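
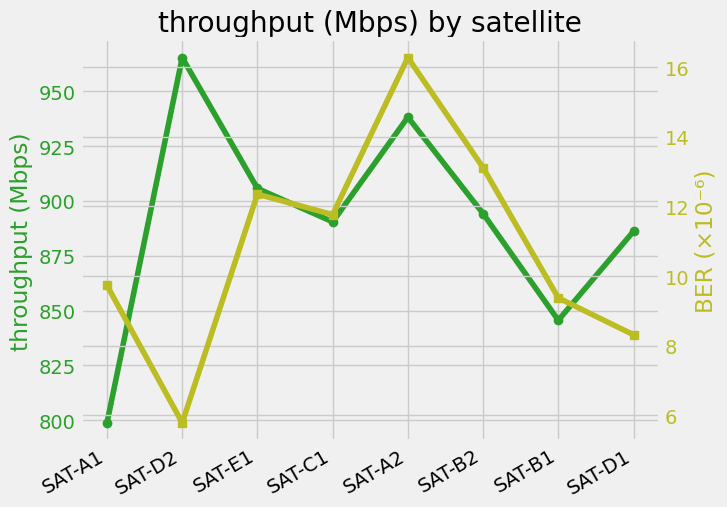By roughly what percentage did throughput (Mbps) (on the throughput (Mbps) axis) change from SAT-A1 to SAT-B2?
SAT-A1 ≈ 800, SAT-B2 ≈ 900; (900 − 800) / 800 ≈ +12.5%.

≈ +12.5%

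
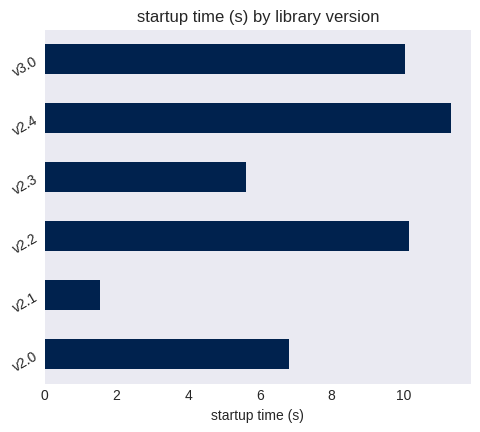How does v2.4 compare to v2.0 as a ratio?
v2.4 ≈ 11, v2.0 ≈ 7; 11/7 ≈ 1.57.

≈ 1.57×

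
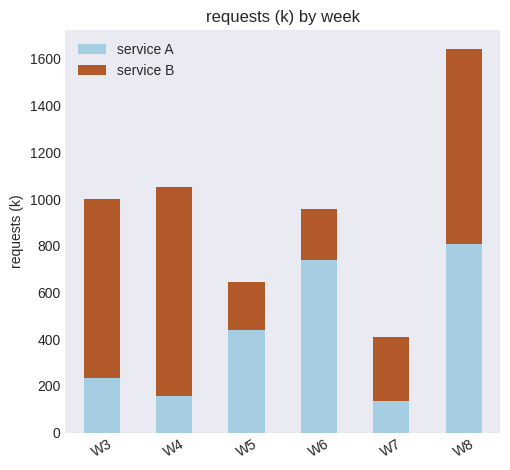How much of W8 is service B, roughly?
≈ 800

service B top ≈ 1600, bottom ≈ 800; segment ≈ 800.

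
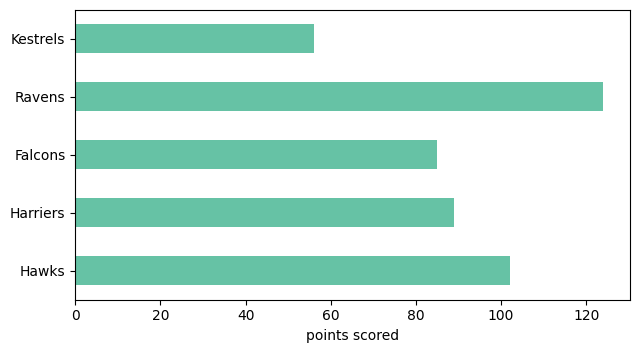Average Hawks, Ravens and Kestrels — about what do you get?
≈ 93

(100 + 120 + 60) / 3 ≈ 93.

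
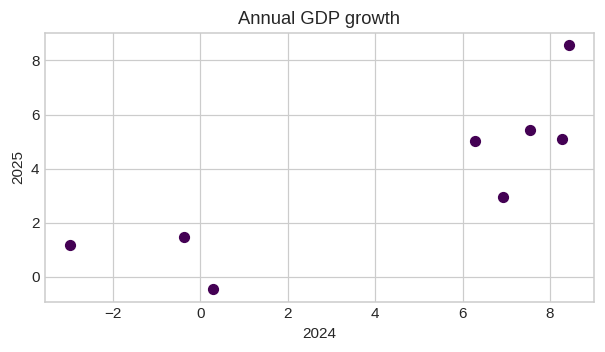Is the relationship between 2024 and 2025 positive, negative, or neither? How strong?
Points are positively correlated; strong (|r| ≈ 0.8).

positive, strong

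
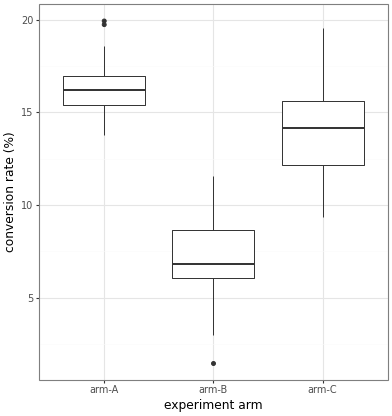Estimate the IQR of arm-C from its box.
Q3 ≈ 16, Q1 ≈ 12; IQR ≈ 4.

≈ 4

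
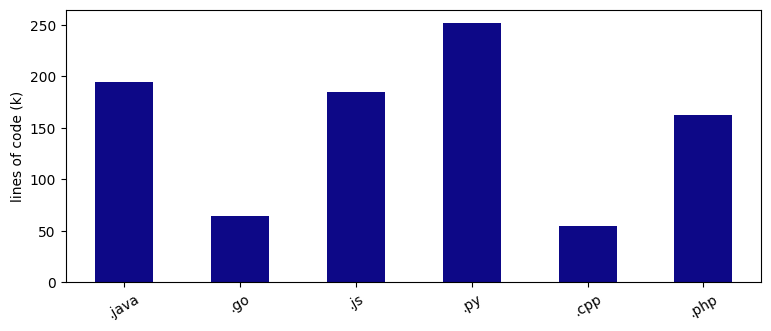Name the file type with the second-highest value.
.java

Top 3: .py ≈ 250, .java ≈ 200, .js ≈ 175.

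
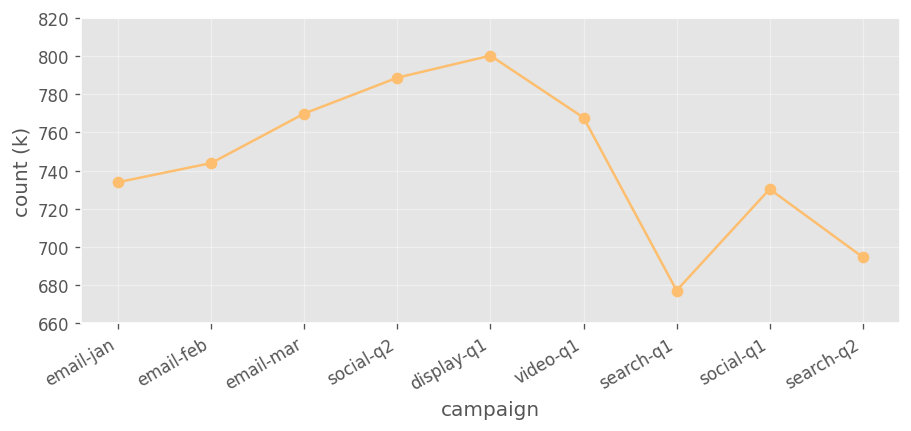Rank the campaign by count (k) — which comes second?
social-q2

Top 3: display-q1 ≈ 800, social-q2 ≈ 780, email-mar ≈ 760.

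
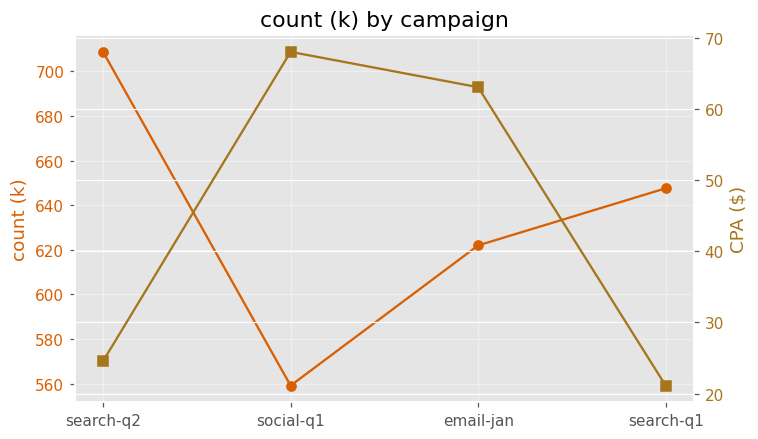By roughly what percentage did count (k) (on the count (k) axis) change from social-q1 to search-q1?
≈ +14.3%

social-q1 ≈ 560, search-q1 ≈ 640; (640 − 560) / 560 ≈ +14.3%.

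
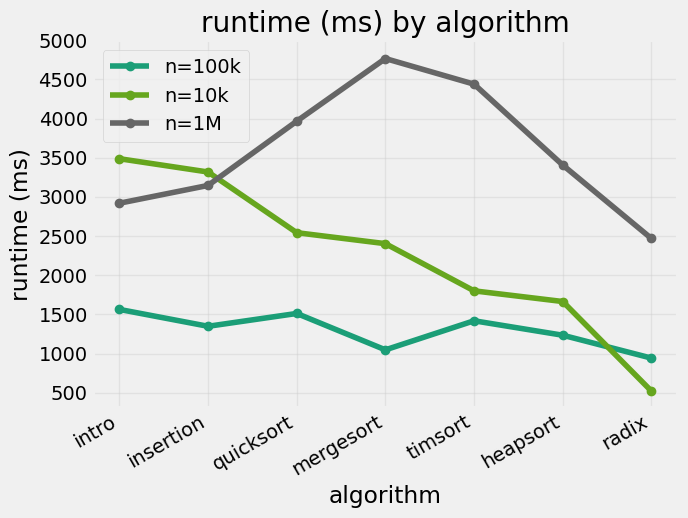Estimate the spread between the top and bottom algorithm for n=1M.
Max mergesort ≈ 5000, min radix ≈ 2500; range ≈ 2500.

≈ 2500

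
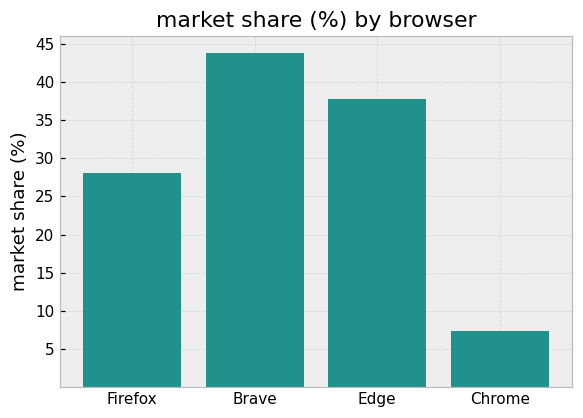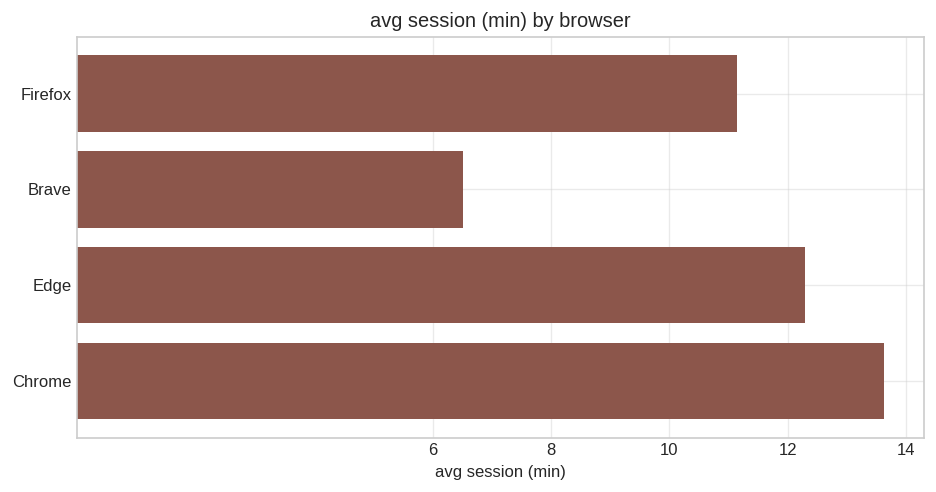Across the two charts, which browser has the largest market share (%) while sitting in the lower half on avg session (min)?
Brave

Chart 2 median avg session (min) ≈ 12; below-median browsers: Firefox, Brave. Among those, Brave has the highest market share (%) (≈ 45).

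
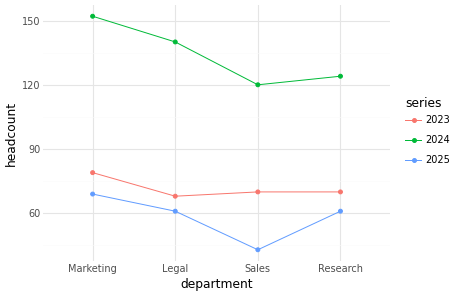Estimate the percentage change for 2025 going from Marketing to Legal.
≈ -14.3%

Marketing ≈ 70, Legal ≈ 60; (60 − 70) / 70 ≈ -14.3%.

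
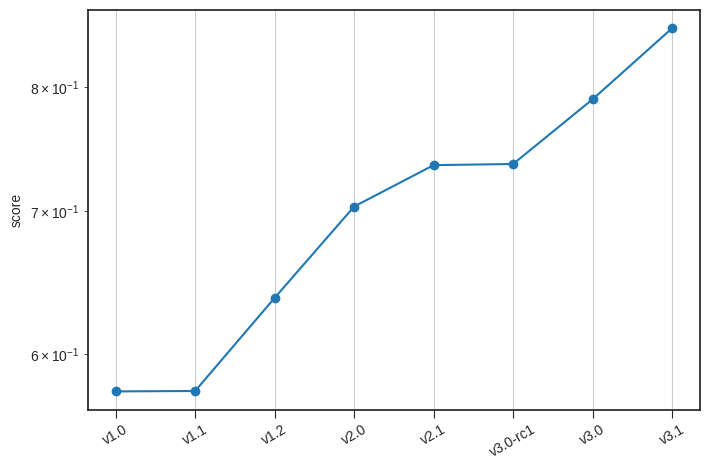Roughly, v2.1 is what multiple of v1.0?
v2.1 ≈ 0.75, v1.0 ≈ 0.60; 0.75/0.60 ≈ 1.25.

≈ 1.25×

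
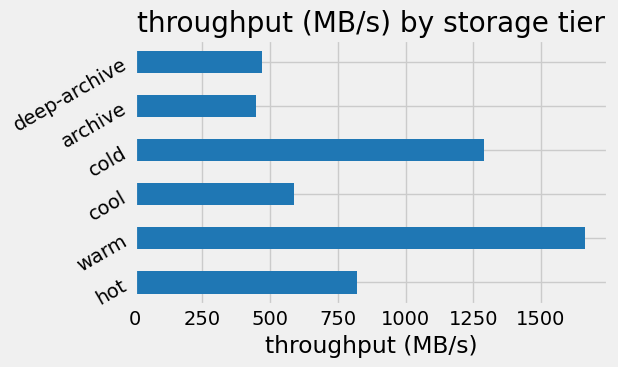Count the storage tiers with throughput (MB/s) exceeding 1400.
1

Above 1400: warm.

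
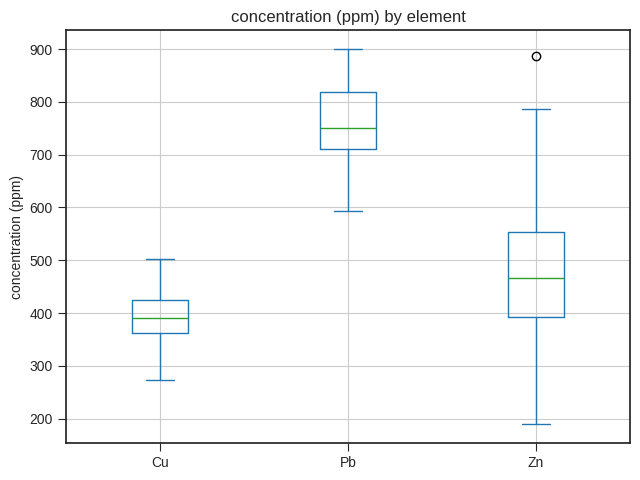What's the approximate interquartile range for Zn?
≈ 150

Q3 ≈ 550, Q1 ≈ 400; IQR ≈ 150.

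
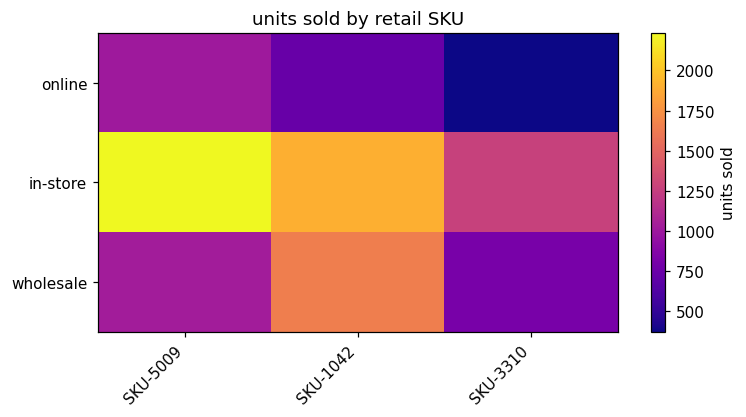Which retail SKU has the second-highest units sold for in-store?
Top 3 for in-store: SKU-5009 ≈ 2200, SKU-1042 ≈ 2000, SKU-3310 ≈ 1200.

SKU-1042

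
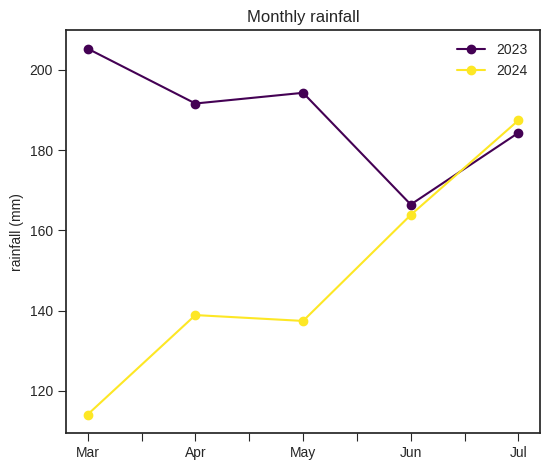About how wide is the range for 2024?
≈ 80

Max Jul ≈ 190, min Mar ≈ 110; range ≈ 80.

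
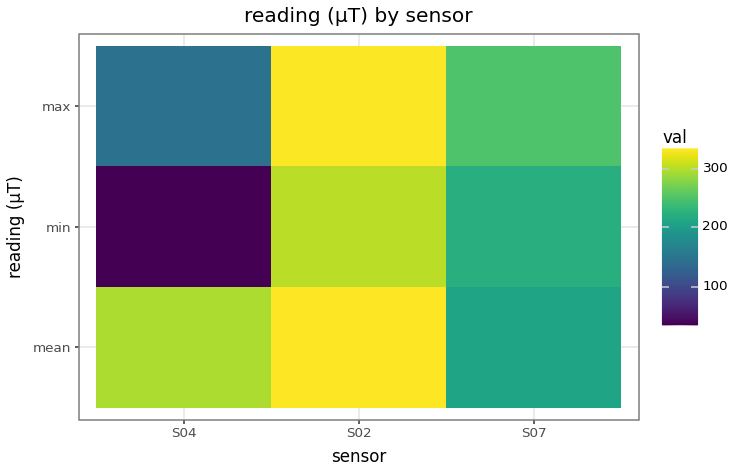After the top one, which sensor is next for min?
S07

Top 3 for min: S02 ≈ 300, S07 ≈ 200, S04 ≈ 50.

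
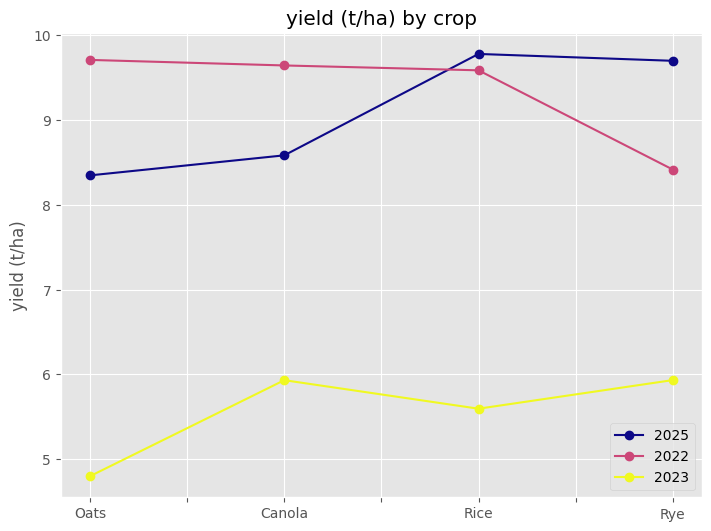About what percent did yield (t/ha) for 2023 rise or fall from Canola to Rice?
Canola ≈ 6.0, Rice ≈ 5.5; (5.5 − 6.0) / 6.0 ≈ -8.3%.

≈ -8.3%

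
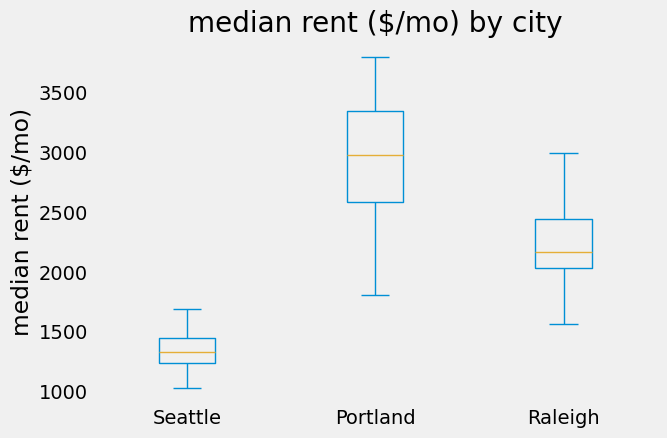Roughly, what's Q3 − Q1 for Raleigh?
Q3 ≈ 2400, Q1 ≈ 2000; IQR ≈ 400.

≈ 400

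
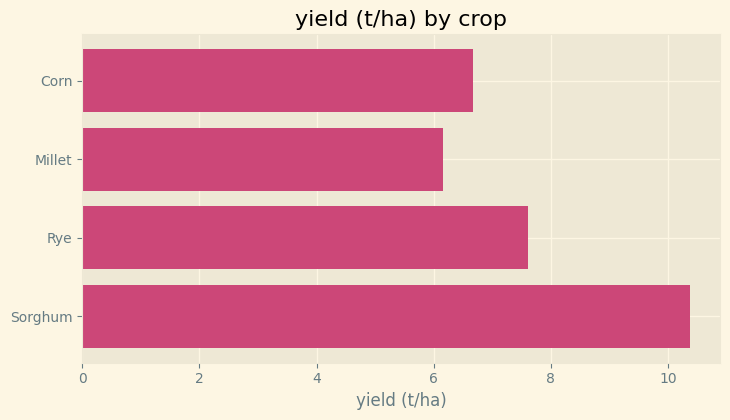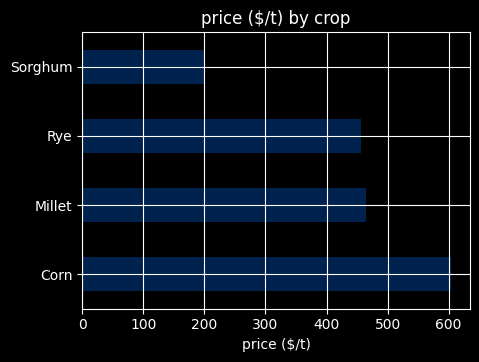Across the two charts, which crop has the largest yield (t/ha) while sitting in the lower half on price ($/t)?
Chart 2 median price ($/t) ≈ 500; below-median crops: Rye, Sorghum. Among those, Sorghum has the highest yield (t/ha) (≈ 10).

Sorghum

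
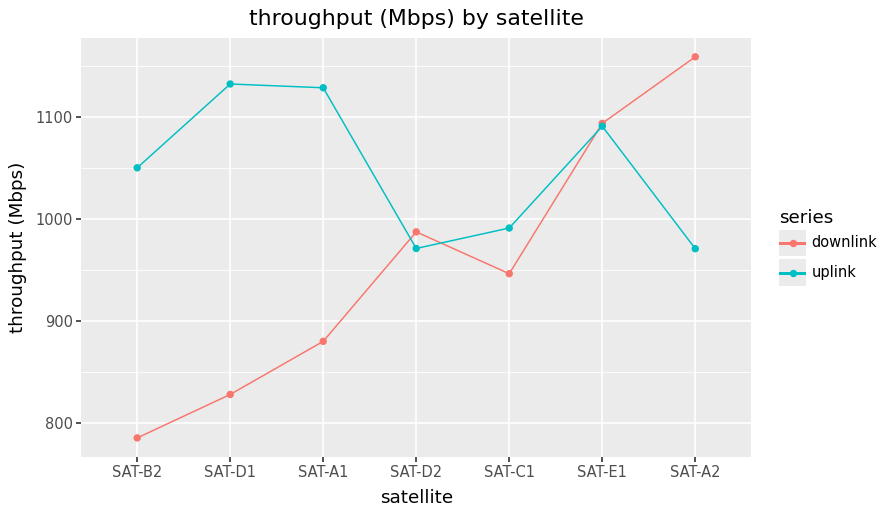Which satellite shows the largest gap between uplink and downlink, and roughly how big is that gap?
SAT-D1: uplink ≈ 1150, downlink ≈ 850 → gap ≈ 300. Next-largest (SAT-B2) is only ≈ 250.

SAT-D1, ≈ 300 Mbps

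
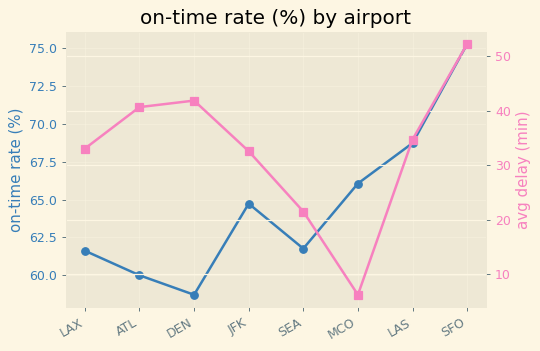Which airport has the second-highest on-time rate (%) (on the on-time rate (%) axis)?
LAS

Top 3 (on the on-time rate (%) axis): SFO ≈ 76, LAS ≈ 68, MCO ≈ 66.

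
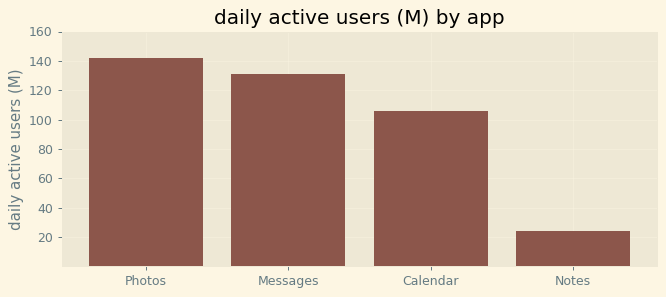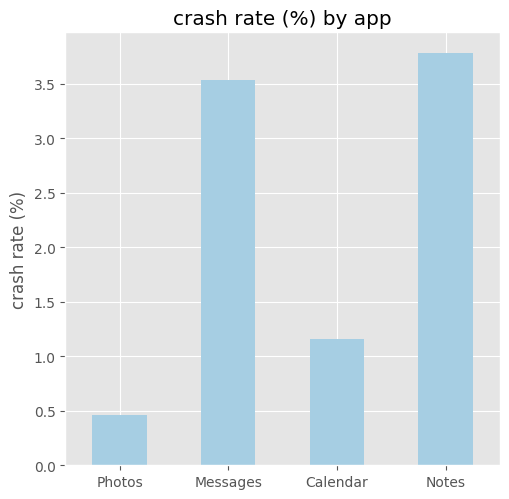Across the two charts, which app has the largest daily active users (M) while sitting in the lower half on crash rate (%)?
Chart 2 median crash rate (%) ≈ 2.5; below-median apps: Photos, Calendar. Among those, Photos has the highest daily active users (M) (≈ 140).

Photos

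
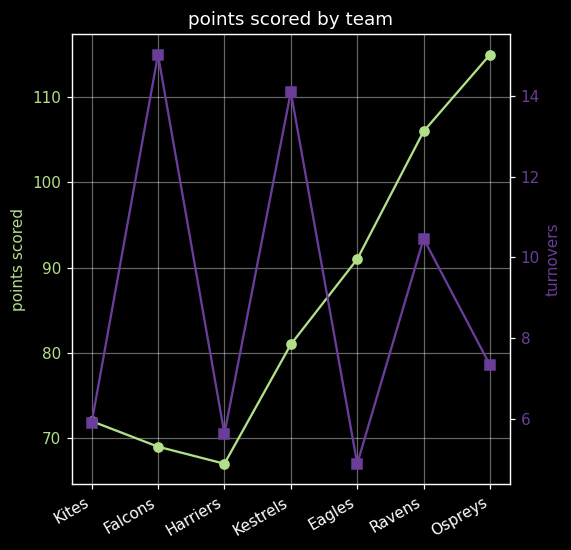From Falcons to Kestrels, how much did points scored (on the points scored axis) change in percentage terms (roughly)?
Falcons ≈ 70, Kestrels ≈ 80; (80 − 70) / 70 ≈ +14.3%.

≈ +14.3%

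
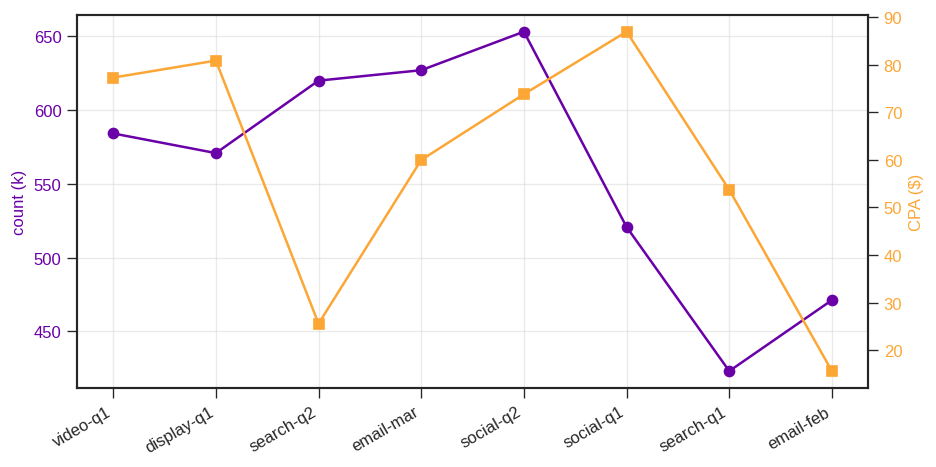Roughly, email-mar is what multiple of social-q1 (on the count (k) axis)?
≈ 1.19×

email-mar ≈ 620, social-q1 ≈ 520; 620/520 ≈ 1.19.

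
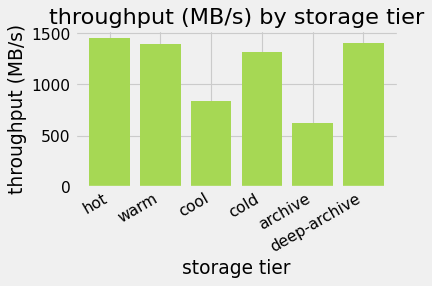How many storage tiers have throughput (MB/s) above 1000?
Above 1000: hot, warm, cold, deep-archive.

4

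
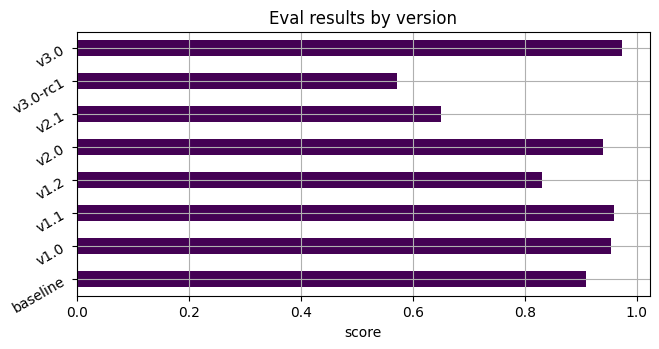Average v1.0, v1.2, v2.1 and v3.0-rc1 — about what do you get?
(1.0 + 0.8 + 0.7 + 0.6) / 4 ≈ 0.78.

≈ 0.78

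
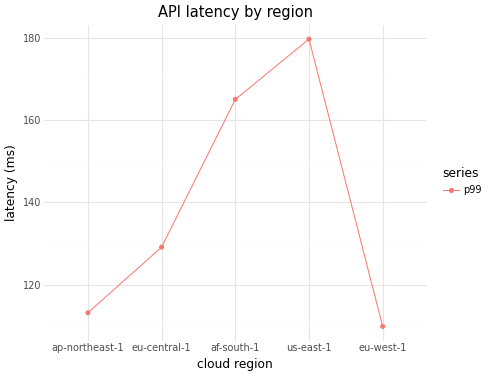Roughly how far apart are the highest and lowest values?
≈ 70

Max us-east-1 ≈ 180, min eu-west-1 ≈ 110; range ≈ 70.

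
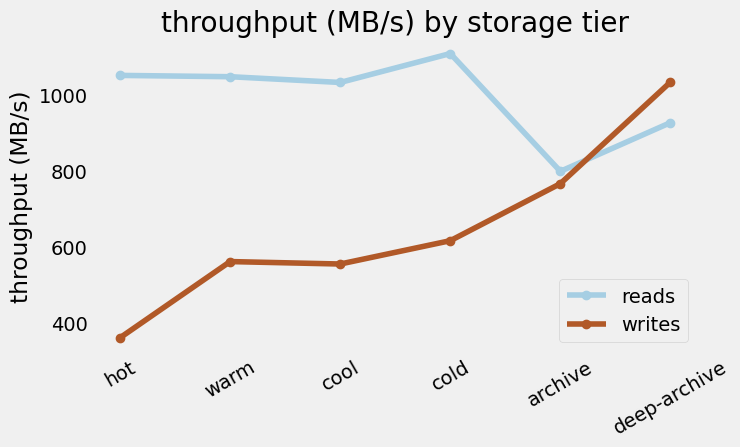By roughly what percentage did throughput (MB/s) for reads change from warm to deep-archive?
≈ -10%

warm ≈ 1000, deep-archive ≈ 900; (900 − 1000) / 1000 ≈ -10%.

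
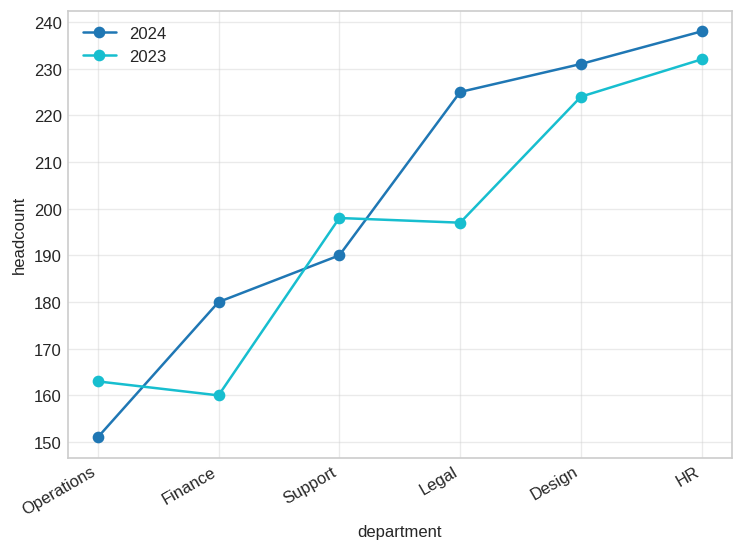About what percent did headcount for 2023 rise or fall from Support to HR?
≈ +15%

Support ≈ 200, HR ≈ 230; (230 − 200) / 200 ≈ +15%.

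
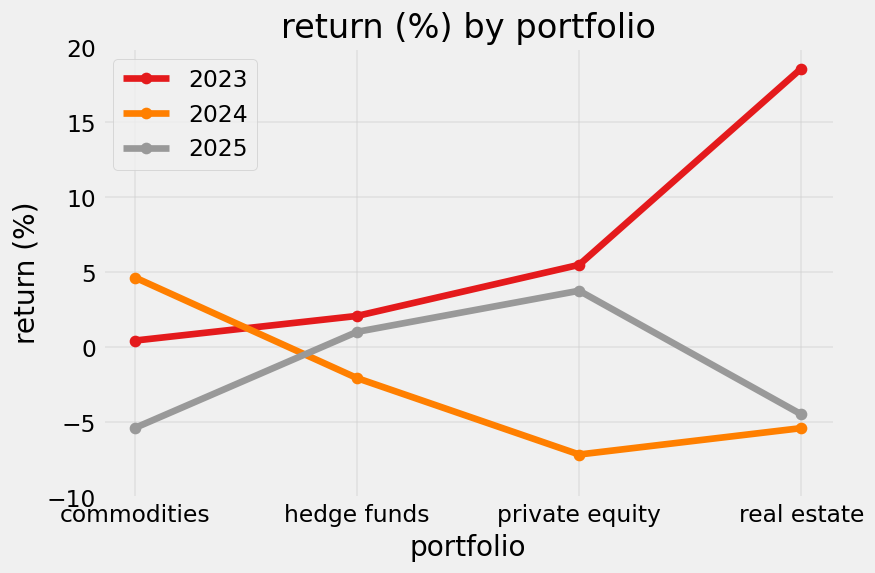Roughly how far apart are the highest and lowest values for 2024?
Max commodities ≈ 5, min private equity ≈ -5; range ≈ 10.

≈ 10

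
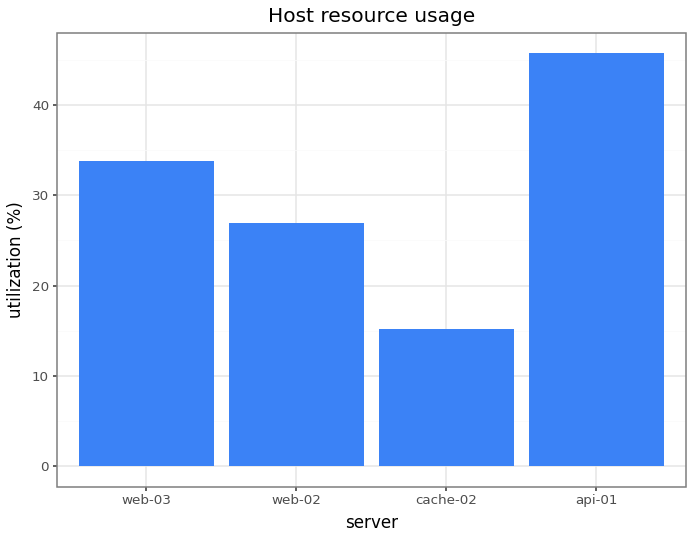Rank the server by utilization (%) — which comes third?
Top 4: api-01 ≈ 45, web-03 ≈ 35, web-02 ≈ 25, cache-02 ≈ 15.

web-02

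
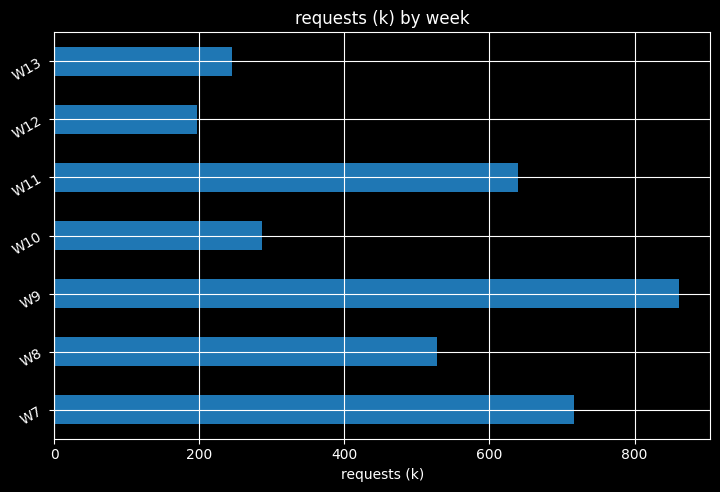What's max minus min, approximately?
Max W9 ≈ 900, min W12 ≈ 200; range ≈ 700.

≈ 700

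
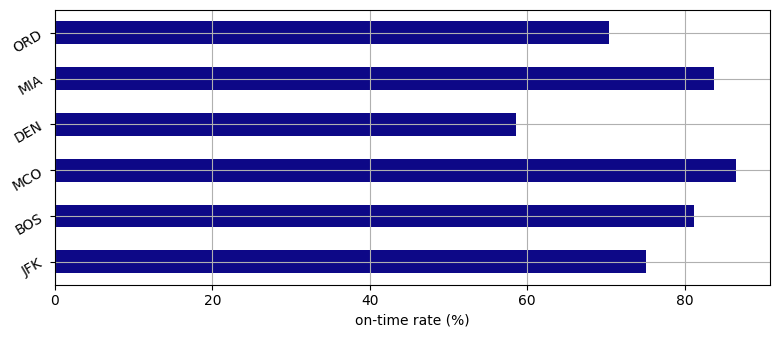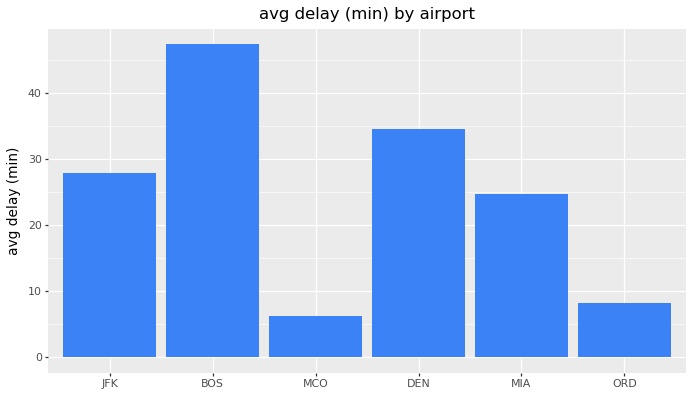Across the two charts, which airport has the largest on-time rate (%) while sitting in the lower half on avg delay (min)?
Chart 2 median avg delay (min) ≈ 25; below-median airports: MCO, MIA, ORD. Among those, MCO has the highest on-time rate (%) (≈ 90).

MCO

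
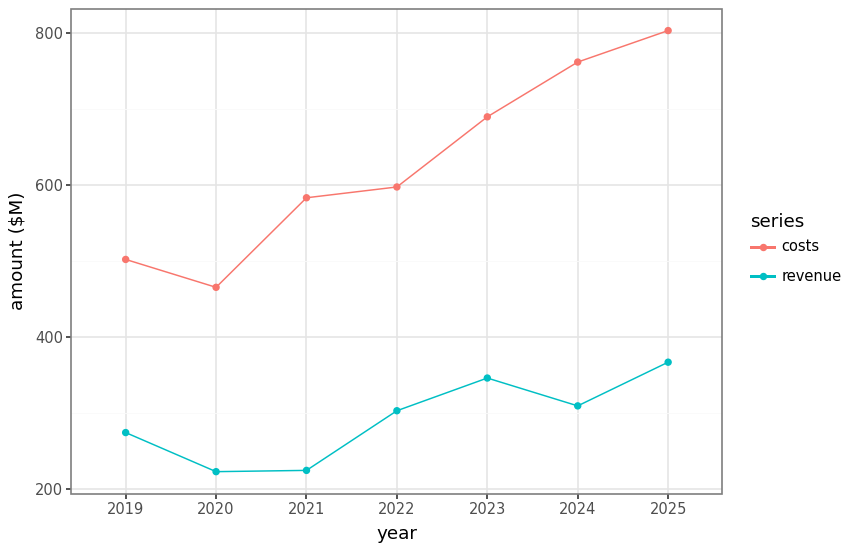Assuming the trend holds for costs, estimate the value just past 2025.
Last three: 700, 750, 800 → slope ≈ 50/step → next ≈ 850.

≈ 850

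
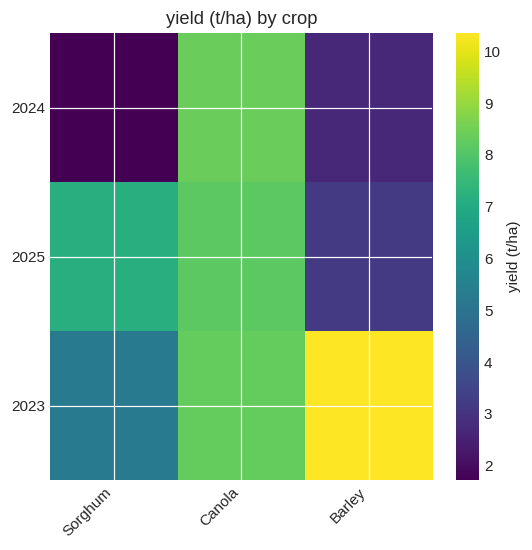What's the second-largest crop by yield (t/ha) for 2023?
Top 3 for 2023: Barley ≈ 10, Canola ≈ 8, Sorghum ≈ 5.

Canola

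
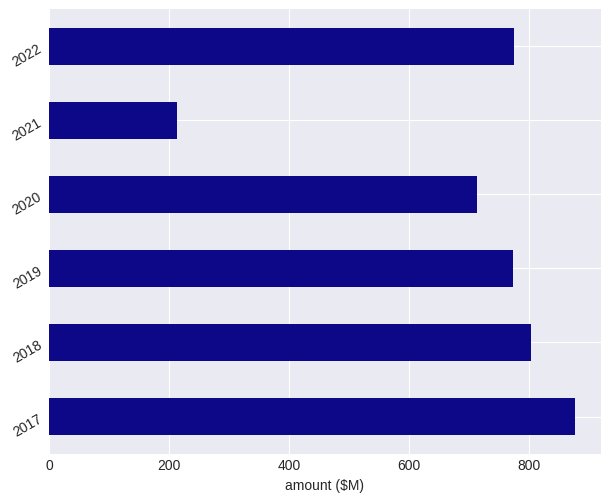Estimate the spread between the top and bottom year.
≈ 700

Max 2017 ≈ 900, min 2021 ≈ 200; range ≈ 700.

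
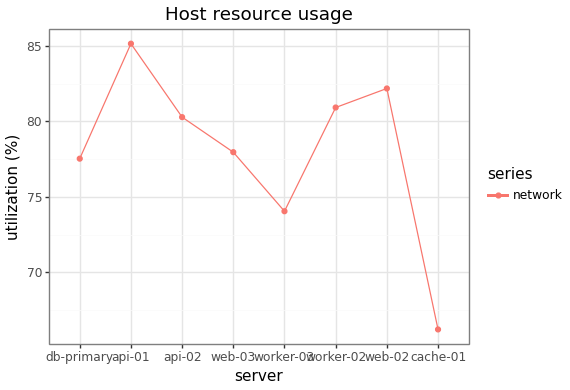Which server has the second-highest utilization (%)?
web-02

Top 3: api-01 ≈ 86, web-02 ≈ 82, worker-02 ≈ 80.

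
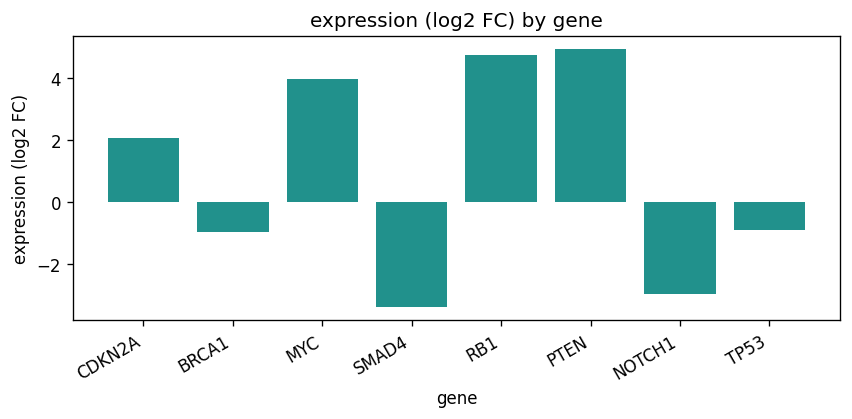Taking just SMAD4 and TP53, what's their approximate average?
(-3 + -1) / 2 ≈ -2.

≈ -2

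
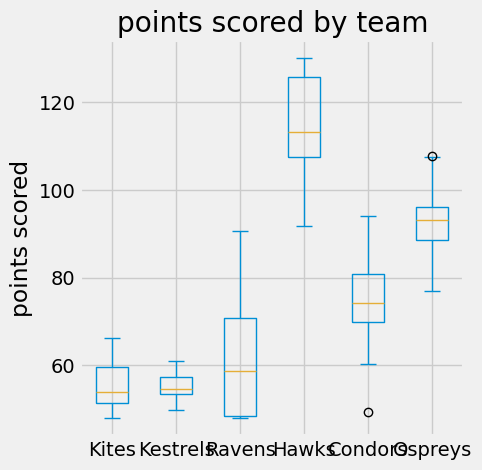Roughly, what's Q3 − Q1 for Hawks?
≈ 20

Q3 ≈ 125, Q1 ≈ 105; IQR ≈ 20.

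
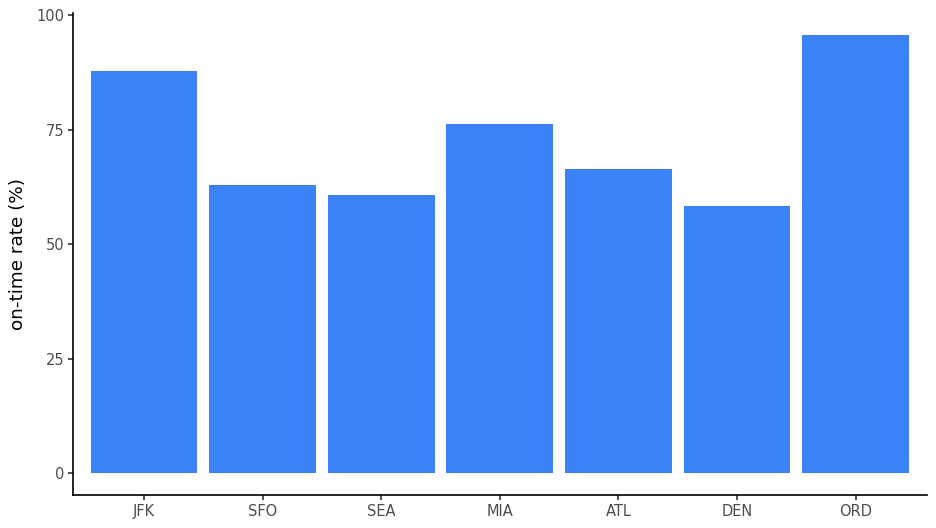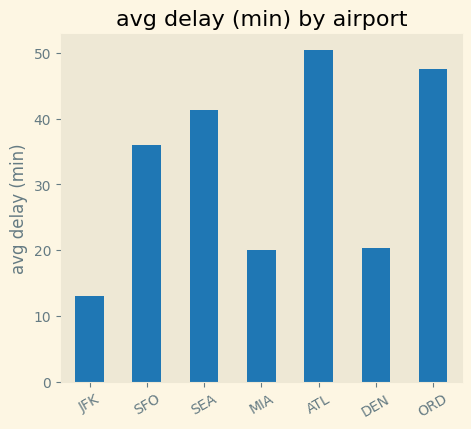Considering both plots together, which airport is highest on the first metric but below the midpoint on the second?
Chart 2 median avg delay (min) ≈ 35; below-median airports: JFK, MIA, DEN. Among those, JFK has the highest on-time rate (%) (≈ 90).

JFK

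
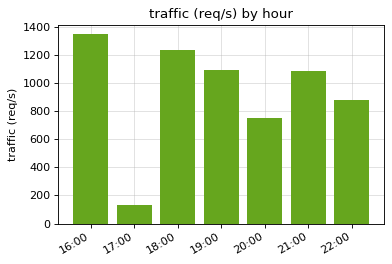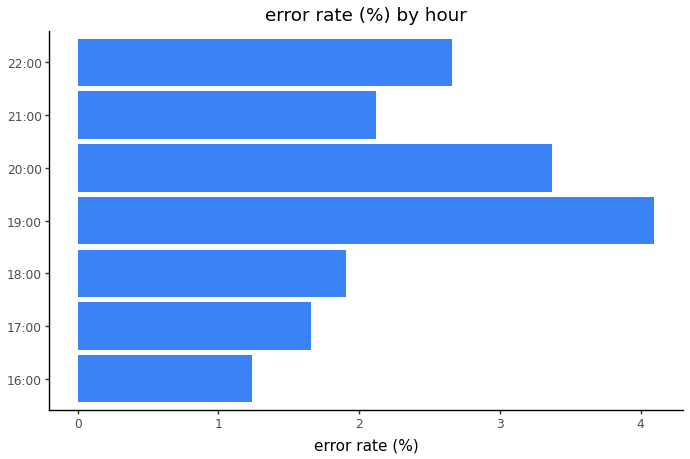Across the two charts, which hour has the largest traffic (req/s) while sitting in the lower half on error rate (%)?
16:00

Chart 2 median error rate (%) ≈ 2; below-median hours: 16:00, 17:00, 18:00. Among those, 16:00 has the highest traffic (req/s) (≈ 1400).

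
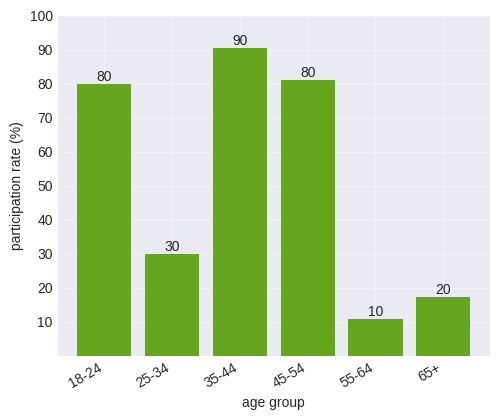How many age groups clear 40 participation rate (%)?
3

Above 40: 18-24, 35-44, 45-54.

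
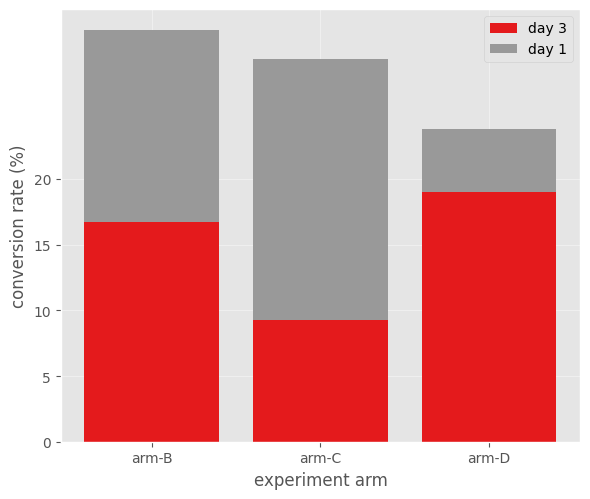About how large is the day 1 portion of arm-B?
≈ 15

day 1 top ≈ 30, bottom ≈ 15; segment ≈ 15.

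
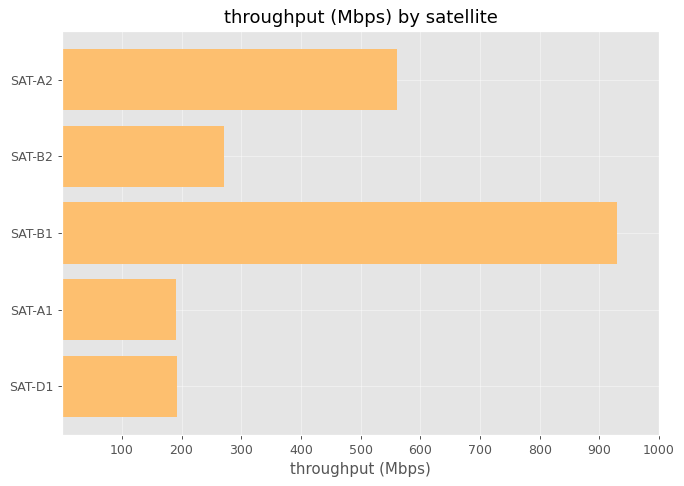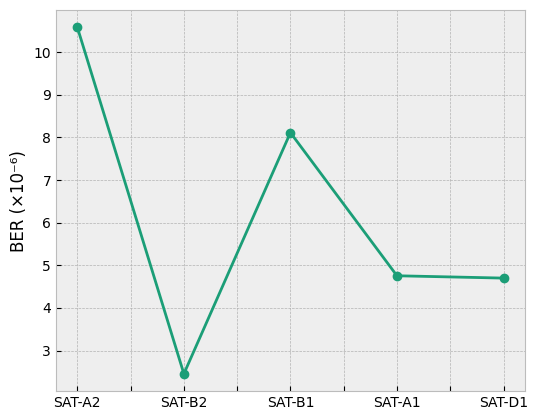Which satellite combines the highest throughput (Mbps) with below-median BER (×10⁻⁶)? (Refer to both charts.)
Chart 2 median BER (×10⁻⁶) ≈ 5; below-median satellites: SAT-B2, SAT-D1. Among those, SAT-B2 has the highest throughput (Mbps) (≈ 300).

SAT-B2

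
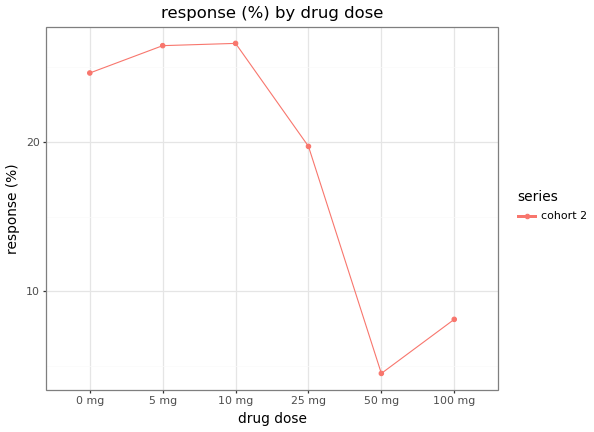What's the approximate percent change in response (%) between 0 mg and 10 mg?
≈ +8.3%

0 mg ≈ 24, 10 mg ≈ 26; (26 − 24) / 24 ≈ +8.3%.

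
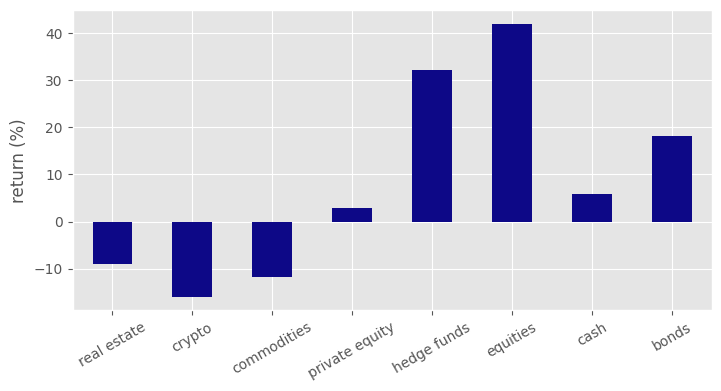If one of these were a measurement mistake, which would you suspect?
equities ≈ 40; the rest sit between ≈ -15 and ≈ 30.

equities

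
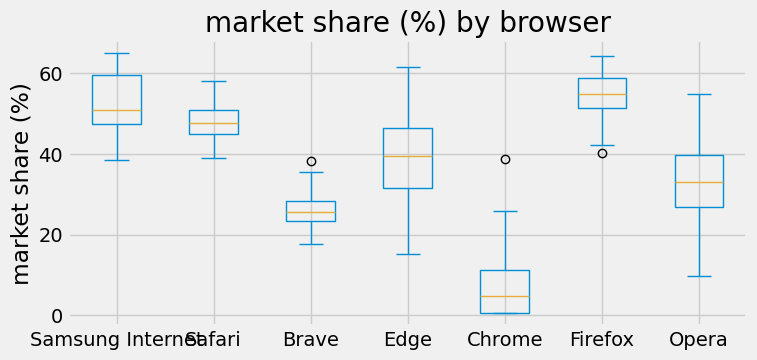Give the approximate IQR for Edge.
≈ 15

Q3 ≈ 45, Q1 ≈ 30; IQR ≈ 15.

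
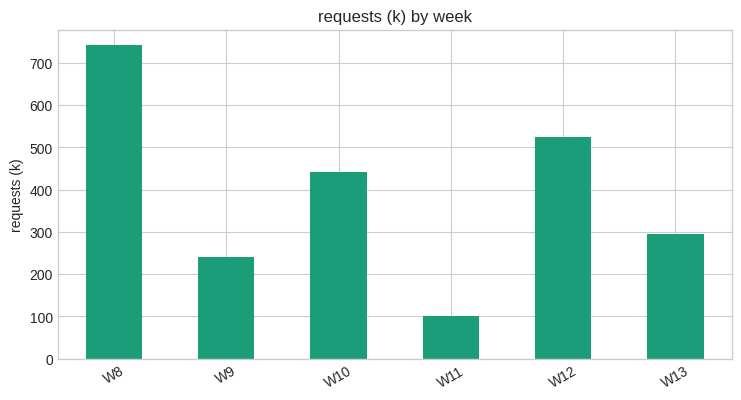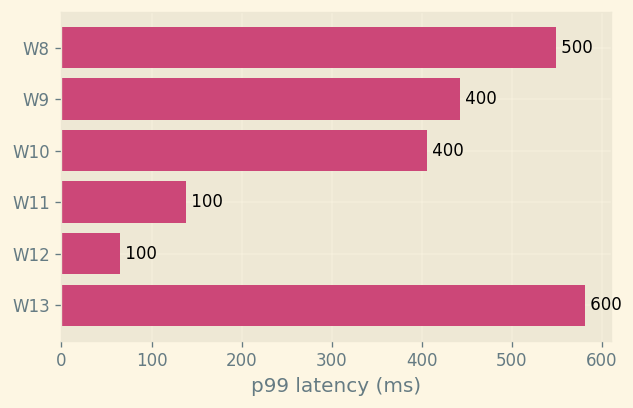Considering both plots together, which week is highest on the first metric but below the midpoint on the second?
Chart 2 median p99 latency (ms) ≈ 400; below-median weeks: W10, W11, W12. Among those, W12 has the highest requests (k) (≈ 500).

W12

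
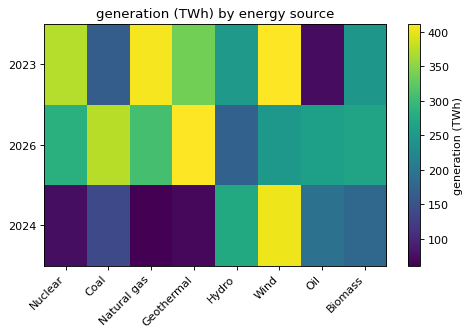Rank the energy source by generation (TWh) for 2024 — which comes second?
Top 3 for 2024: Wind ≈ 400, Hydro ≈ 250, Oil ≈ 200.

Hydro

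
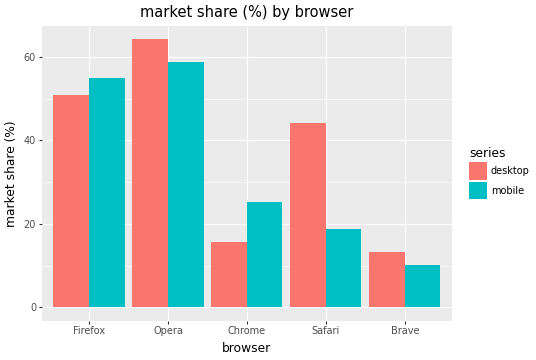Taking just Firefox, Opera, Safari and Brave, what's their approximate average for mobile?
≈ 38

(60 + 60 + 20 + 10) / 4 ≈ 38.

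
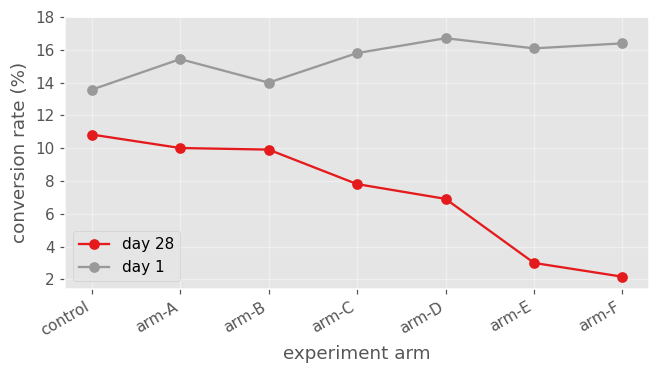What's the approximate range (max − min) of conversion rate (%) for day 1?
≈ 2

Max arm-D ≈ 16, min control ≈ 14; range ≈ 2.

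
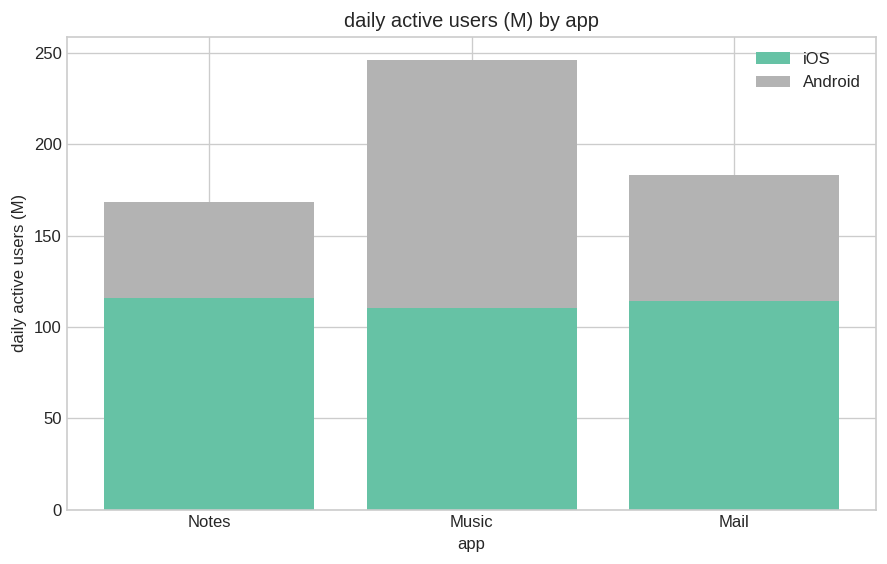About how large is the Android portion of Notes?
≈ 50

Android top ≈ 175, bottom ≈ 125; segment ≈ 50.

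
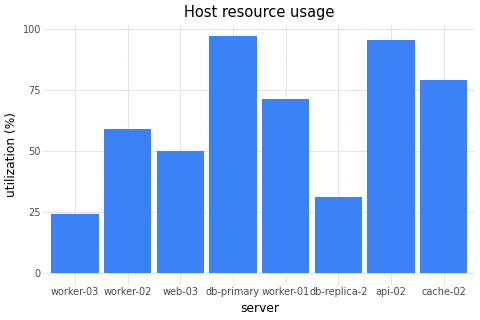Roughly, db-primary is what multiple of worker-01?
≈ 1.43×

db-primary ≈ 100, worker-01 ≈ 70; 100/70 ≈ 1.43.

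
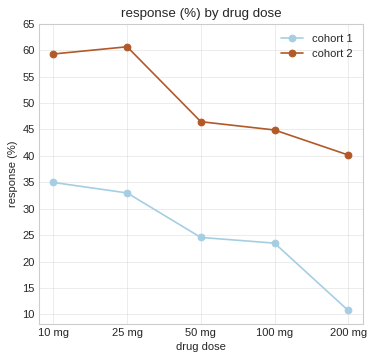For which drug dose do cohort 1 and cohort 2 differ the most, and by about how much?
200 mg, ≈ 30 %

200 mg: cohort 1 ≈ 10, cohort 2 ≈ 40 → gap ≈ 30. Next-largest (25 mg) is only ≈ 25.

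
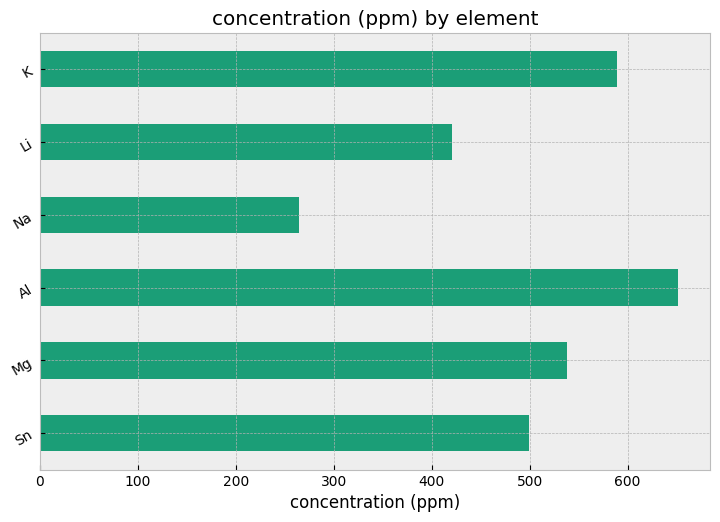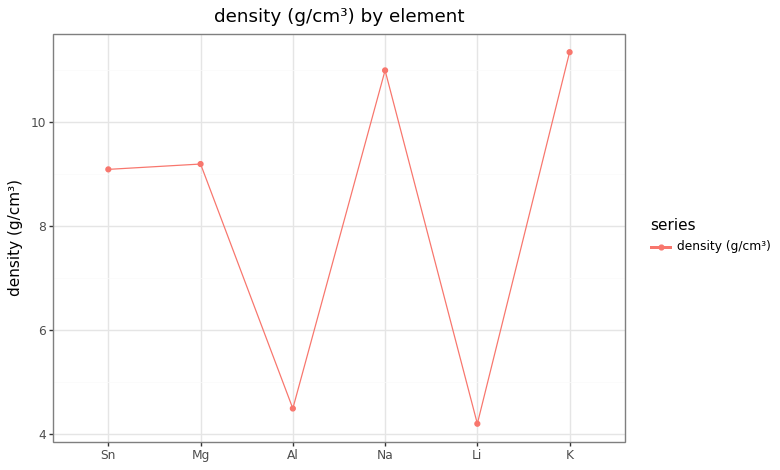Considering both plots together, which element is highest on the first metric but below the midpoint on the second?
Chart 2 median density (g/cm³) ≈ 10; below-median elements: Sn, Al, Li. Among those, Al has the highest concentration (ppm) (≈ 700).

Al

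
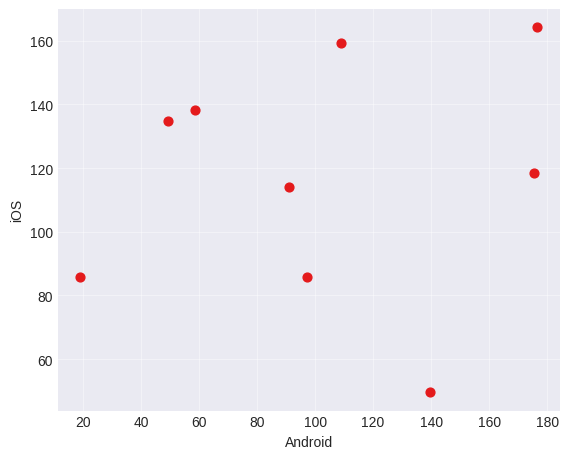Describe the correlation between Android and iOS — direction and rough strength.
no clear correlation

Points are roughly uncorrelated; weak (|r| ≈ 0.1).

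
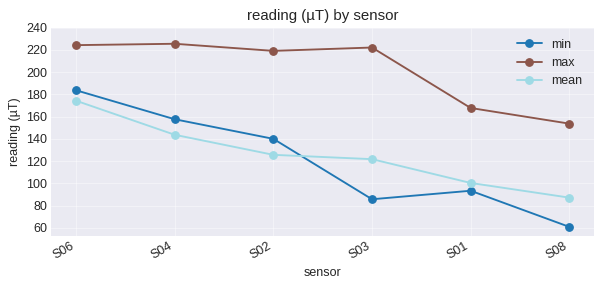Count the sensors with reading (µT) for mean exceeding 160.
Above 160: S06.

1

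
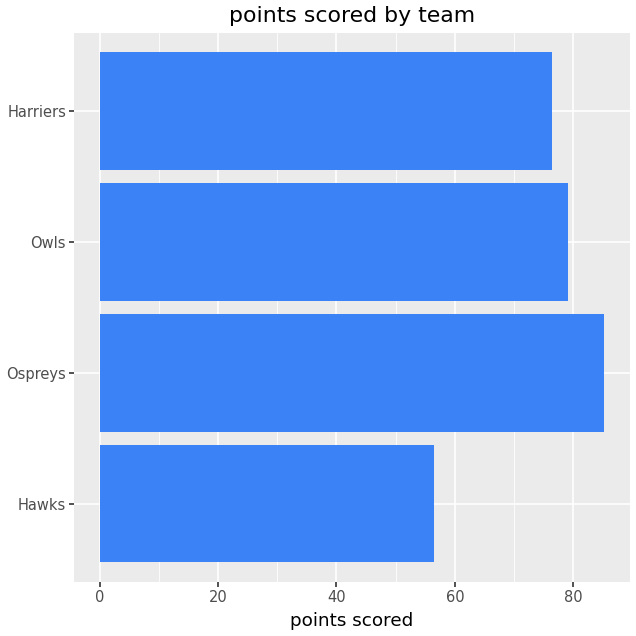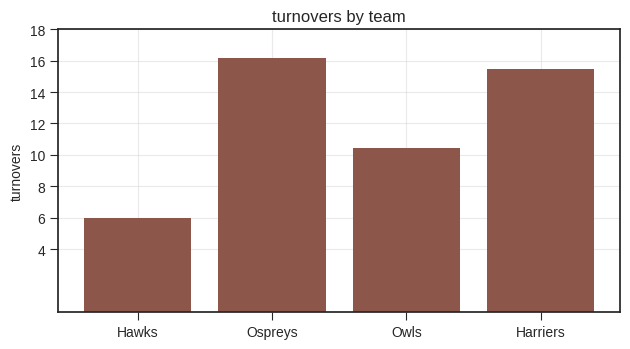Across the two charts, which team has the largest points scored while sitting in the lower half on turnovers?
Owls

Chart 2 median turnovers ≈ 12; below-median teams: Hawks, Owls. Among those, Owls has the highest points scored (≈ 80).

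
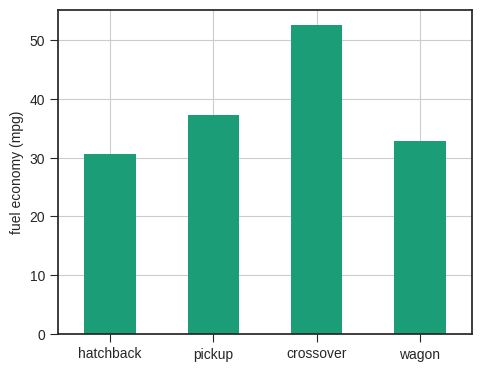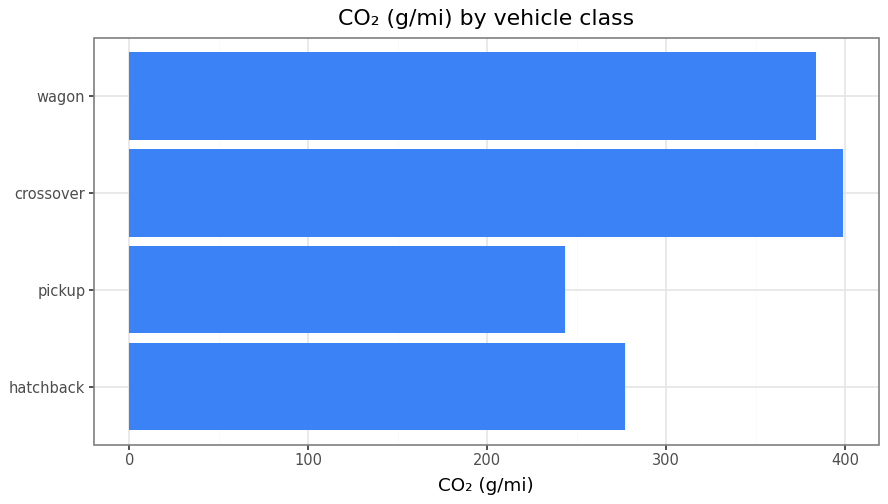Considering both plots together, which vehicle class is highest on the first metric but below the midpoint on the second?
pickup

Chart 2 median CO₂ (g/mi) ≈ 350; below-median vehicle classes: hatchback, pickup. Among those, pickup has the highest fuel economy (mpg) (≈ 35).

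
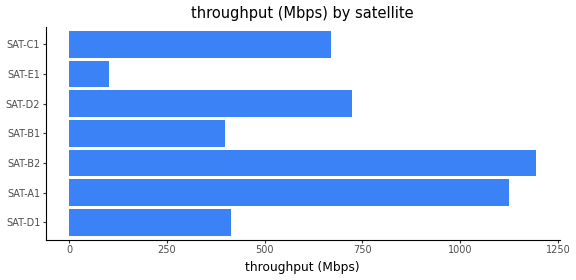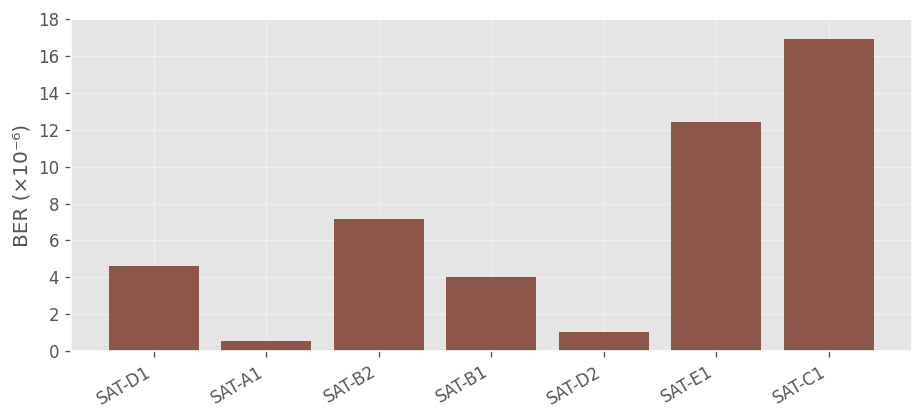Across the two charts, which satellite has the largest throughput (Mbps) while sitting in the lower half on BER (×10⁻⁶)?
SAT-A1

Chart 2 median BER (×10⁻⁶) ≈ 4; below-median satellites: SAT-A1, SAT-B1, SAT-D2. Among those, SAT-A1 has the highest throughput (Mbps) (≈ 1200).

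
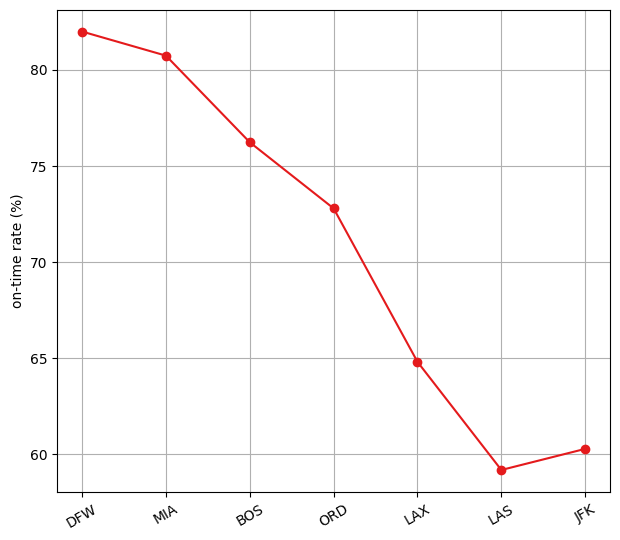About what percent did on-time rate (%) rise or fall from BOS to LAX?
BOS ≈ 76, LAX ≈ 64; (64 − 76) / 76 ≈ -15.8%.

≈ -15.8%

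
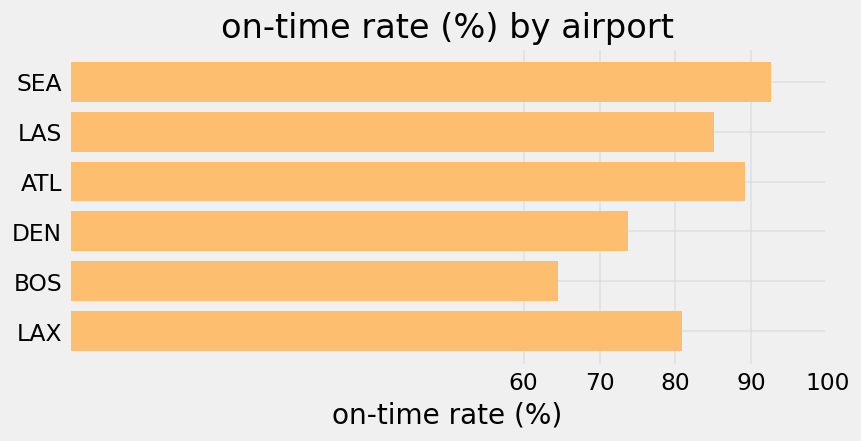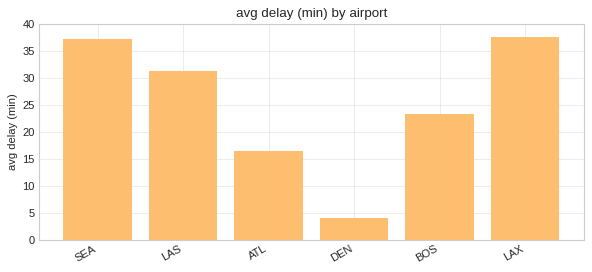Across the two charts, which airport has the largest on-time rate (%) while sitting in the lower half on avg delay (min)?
Chart 2 median avg delay (min) ≈ 25; below-median airports: ATL, DEN, BOS. Among those, ATL has the highest on-time rate (%) (≈ 90).

ATL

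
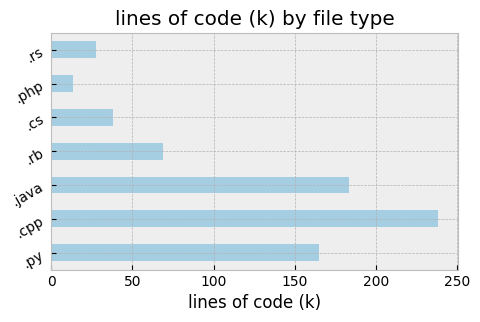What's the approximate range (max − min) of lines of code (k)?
≈ 220

Max .cpp ≈ 240, min .php ≈ 20; range ≈ 220.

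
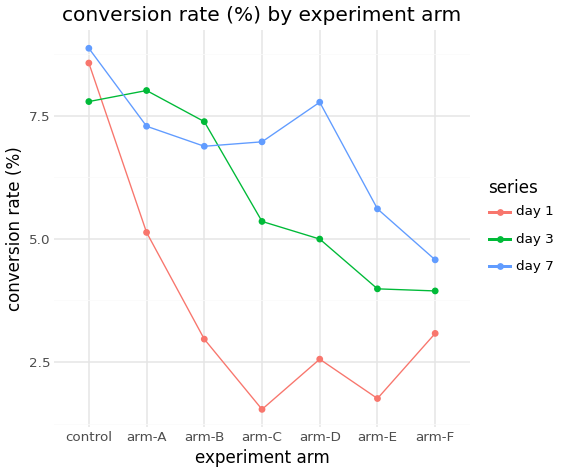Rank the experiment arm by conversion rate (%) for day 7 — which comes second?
arm-D

Top 3 for day 7: control ≈ 9, arm-D ≈ 8, arm-A ≈ 7.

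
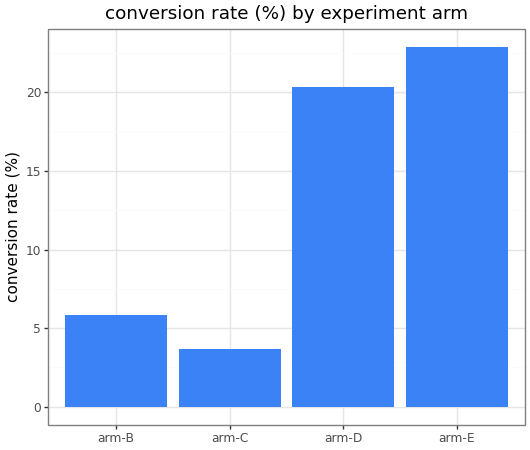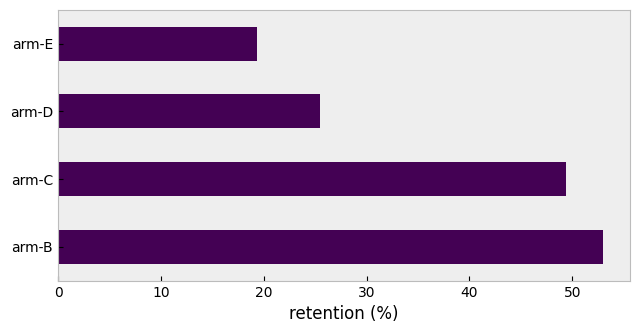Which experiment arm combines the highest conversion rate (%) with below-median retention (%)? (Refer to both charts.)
Chart 2 median retention (%) ≈ 35; below-median experiment arms: arm-D, arm-E. Among those, arm-E has the highest conversion rate (%) (≈ 25).

arm-E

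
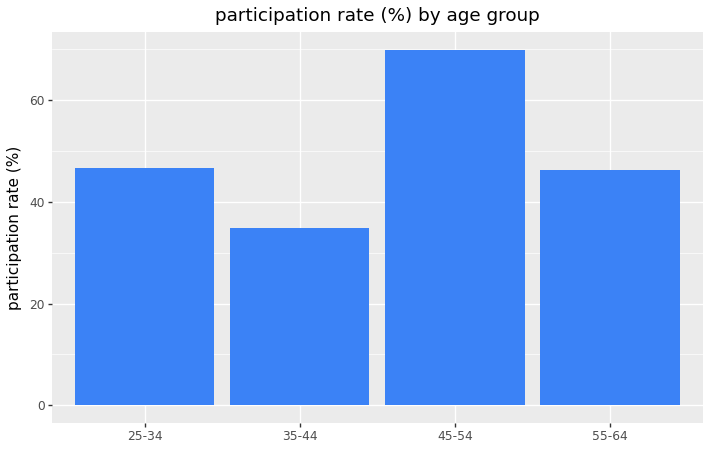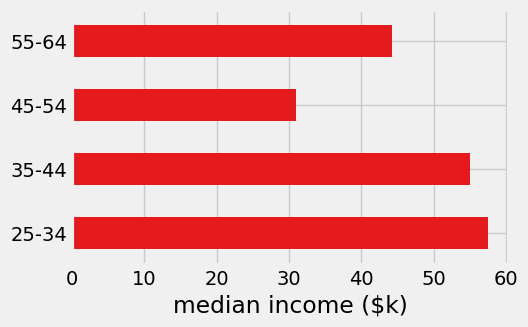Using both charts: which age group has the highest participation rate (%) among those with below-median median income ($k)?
Chart 2 median median income ($k) ≈ 50; below-median age groups: 45-54, 55-64. Among those, 45-54 has the highest participation rate (%) (≈ 70).

45-54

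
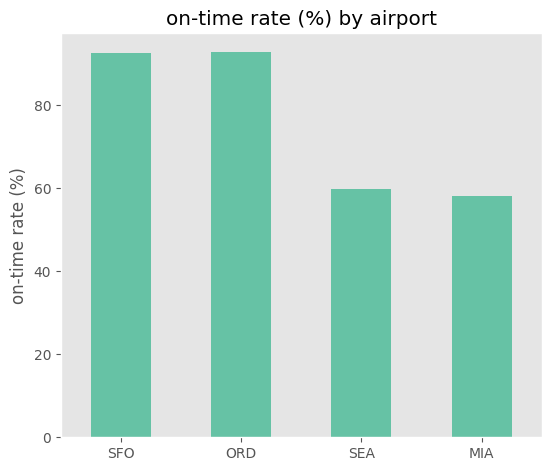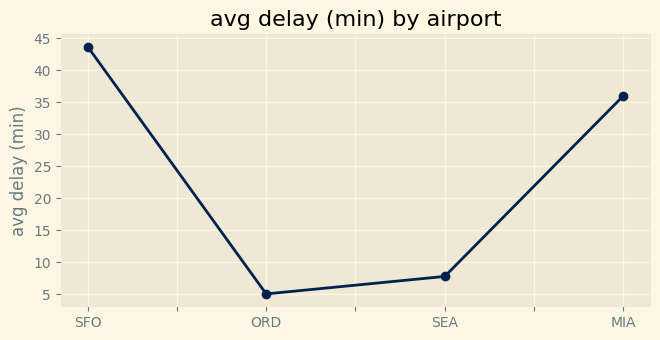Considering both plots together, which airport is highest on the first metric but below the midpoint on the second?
ORD

Chart 2 median avg delay (min) ≈ 20; below-median airports: ORD, SEA. Among those, ORD has the highest on-time rate (%) (≈ 90).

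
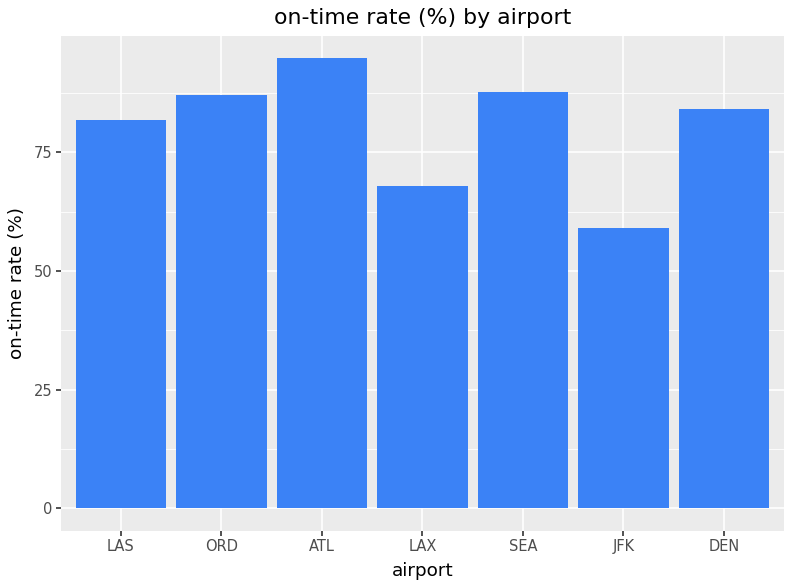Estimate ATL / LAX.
ATL ≈ 90, LAX ≈ 70; 90/70 ≈ 1.29.

≈ 1.29×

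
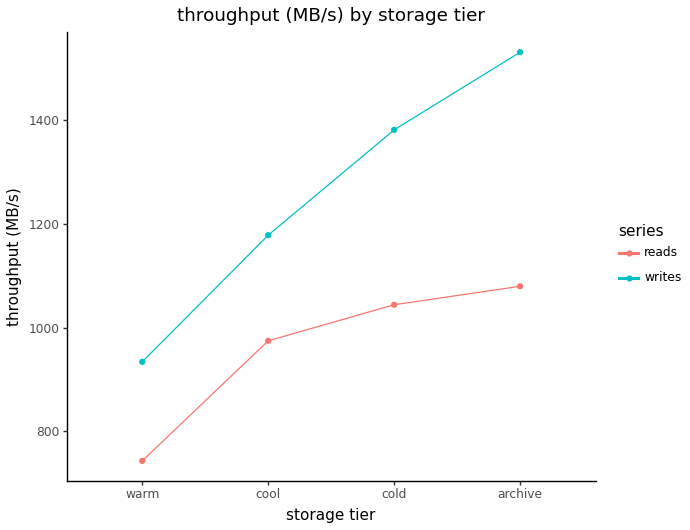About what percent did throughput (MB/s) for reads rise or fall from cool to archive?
≈ +10%

cool ≈ 1000, archive ≈ 1100; (1100 − 1000) / 1000 ≈ +10%.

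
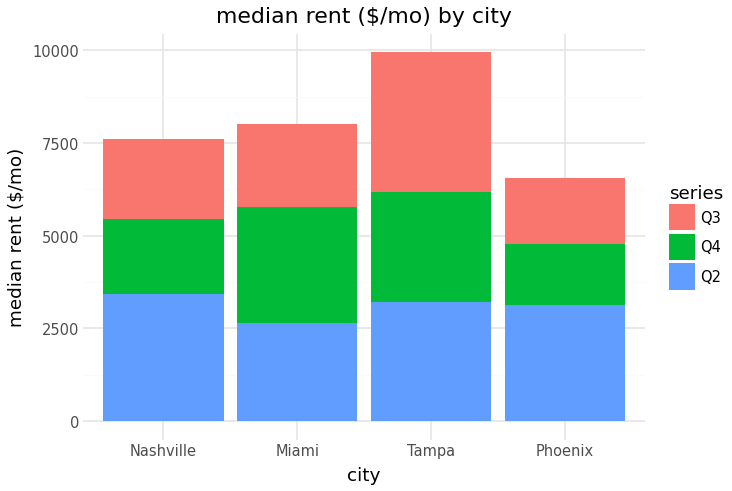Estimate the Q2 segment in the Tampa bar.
Q2 top ≈ 3000, bottom ≈ 0; segment ≈ 3000.

≈ 3000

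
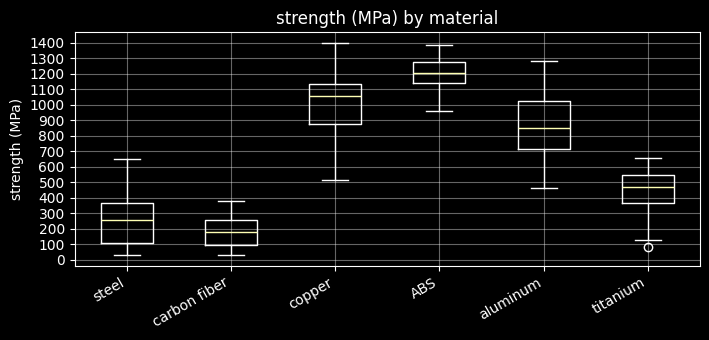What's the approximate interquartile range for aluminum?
Q3 ≈ 1000, Q1 ≈ 700; IQR ≈ 300.

≈ 300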